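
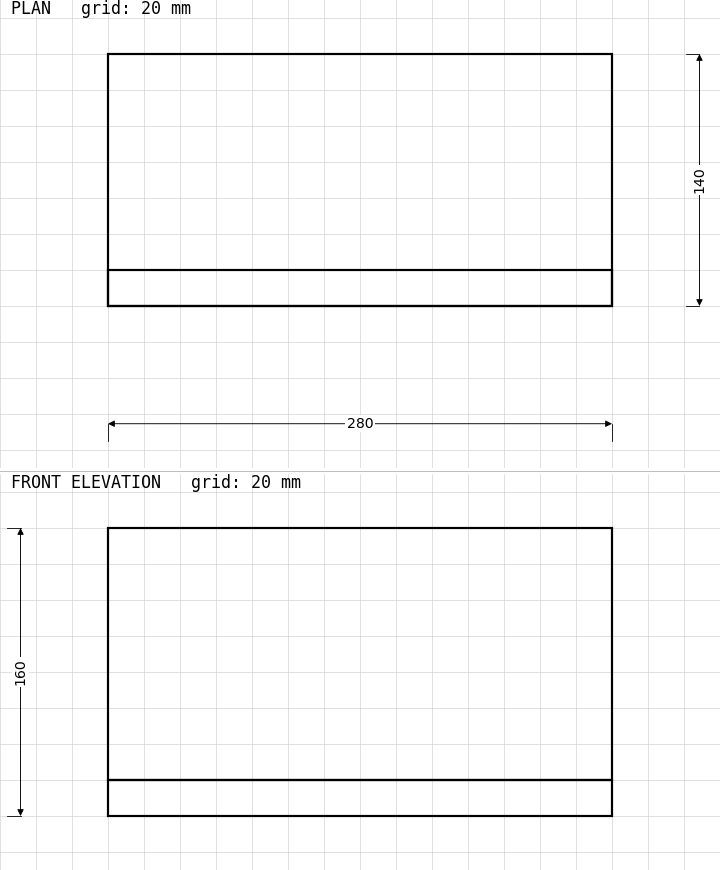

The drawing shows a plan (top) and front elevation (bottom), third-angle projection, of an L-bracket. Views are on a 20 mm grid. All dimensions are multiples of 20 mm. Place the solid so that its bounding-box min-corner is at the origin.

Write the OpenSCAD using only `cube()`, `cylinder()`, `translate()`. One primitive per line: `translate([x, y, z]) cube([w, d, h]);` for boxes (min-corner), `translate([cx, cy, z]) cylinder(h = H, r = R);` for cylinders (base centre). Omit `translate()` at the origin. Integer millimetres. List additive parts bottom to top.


cube([280, 140, 20]);
translate([0, 0, 20]) cube([280, 20, 140]);


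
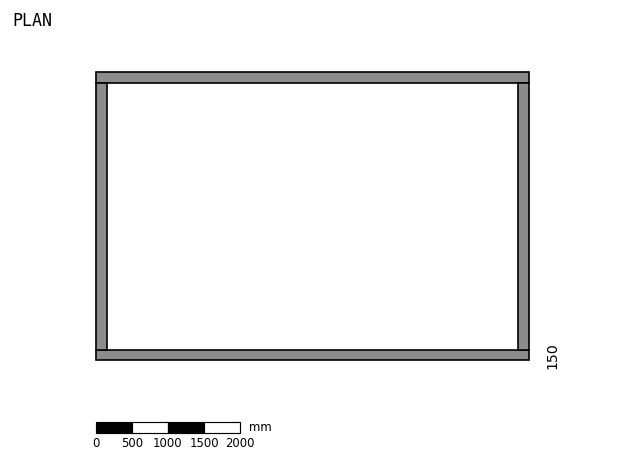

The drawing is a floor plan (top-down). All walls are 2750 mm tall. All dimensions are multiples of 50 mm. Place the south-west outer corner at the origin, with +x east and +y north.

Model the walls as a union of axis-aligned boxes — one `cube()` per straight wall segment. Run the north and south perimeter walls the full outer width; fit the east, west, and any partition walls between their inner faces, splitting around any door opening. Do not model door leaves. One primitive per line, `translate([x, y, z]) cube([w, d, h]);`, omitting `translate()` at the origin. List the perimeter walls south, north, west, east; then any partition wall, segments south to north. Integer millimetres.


cube([6000, 150, 2750]);
translate([0, 3850, 0]) cube([6000, 150, 2750]);
translate([0, 150, 0]) cube([150, 3700, 2750]);
translate([5850, 150, 0]) cube([150, 3700, 2750]);


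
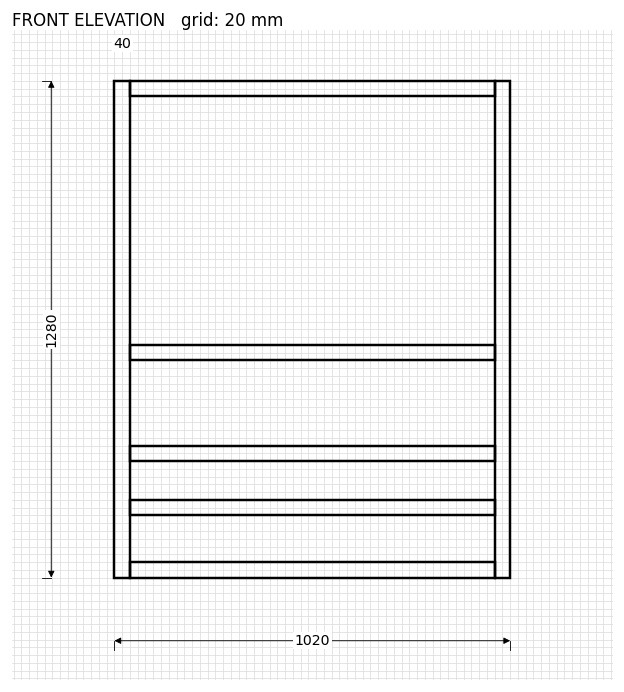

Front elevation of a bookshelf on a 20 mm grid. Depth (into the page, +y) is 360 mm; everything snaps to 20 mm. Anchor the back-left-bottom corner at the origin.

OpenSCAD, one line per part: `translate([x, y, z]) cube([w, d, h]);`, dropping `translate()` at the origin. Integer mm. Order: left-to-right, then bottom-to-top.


cube([40, 360, 1280]);
translate([40, 0, 0]) cube([940, 360, 40]);
translate([40, 0, 160]) cube([940, 360, 40]);
translate([40, 0, 300]) cube([940, 360, 40]);
translate([40, 0, 560]) cube([940, 360, 40]);
translate([40, 0, 1240]) cube([940, 360, 40]);
translate([980, 0, 0]) cube([40, 360, 1280]);


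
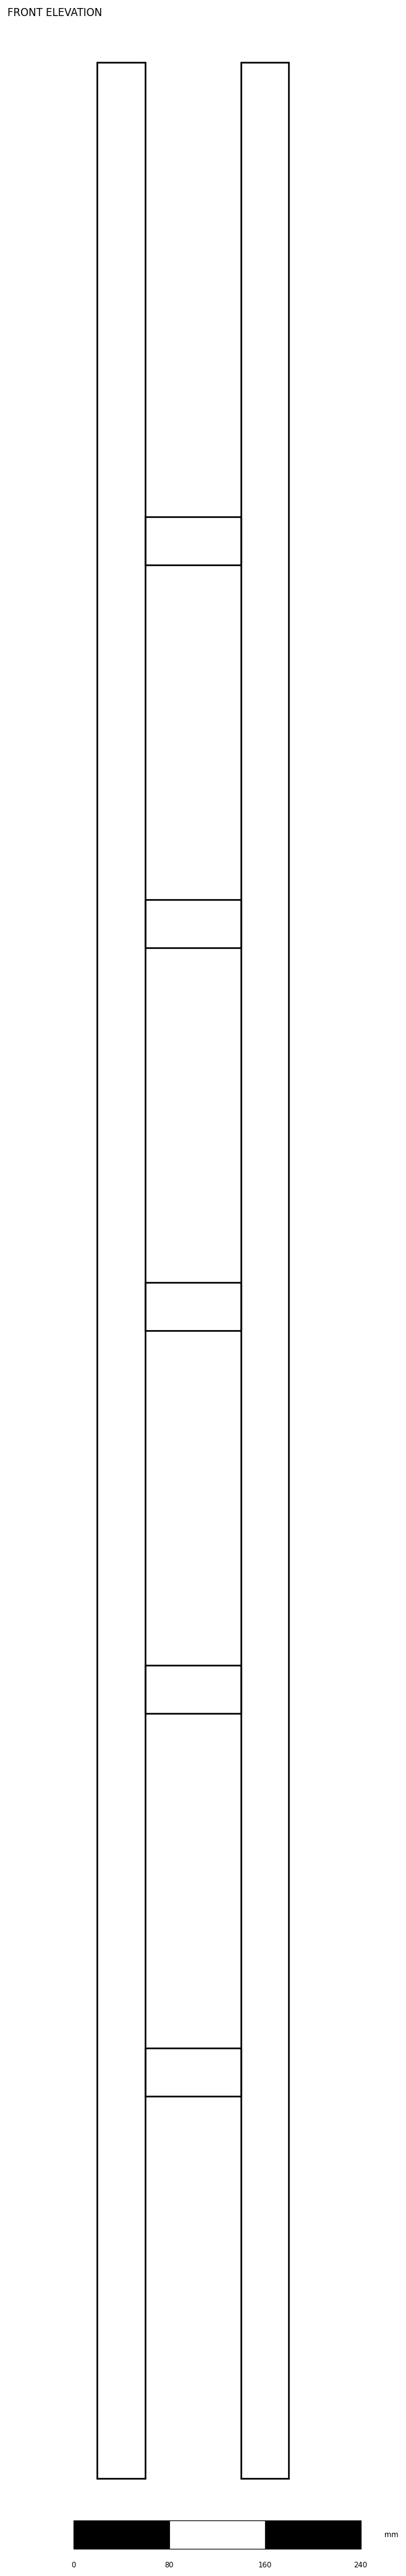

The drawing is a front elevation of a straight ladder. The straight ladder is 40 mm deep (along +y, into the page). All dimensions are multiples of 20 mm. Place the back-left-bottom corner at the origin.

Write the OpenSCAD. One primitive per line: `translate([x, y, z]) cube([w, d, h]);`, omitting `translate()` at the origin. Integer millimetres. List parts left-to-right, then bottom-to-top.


cube([40, 40, 2020]);
translate([40, 0, 320]) cube([80, 40, 40]);
translate([40, 0, 640]) cube([80, 40, 40]);
translate([40, 0, 960]) cube([80, 40, 40]);
translate([40, 0, 1280]) cube([80, 40, 40]);
translate([40, 0, 1600]) cube([80, 40, 40]);
translate([120, 0, 0]) cube([40, 40, 2020]);


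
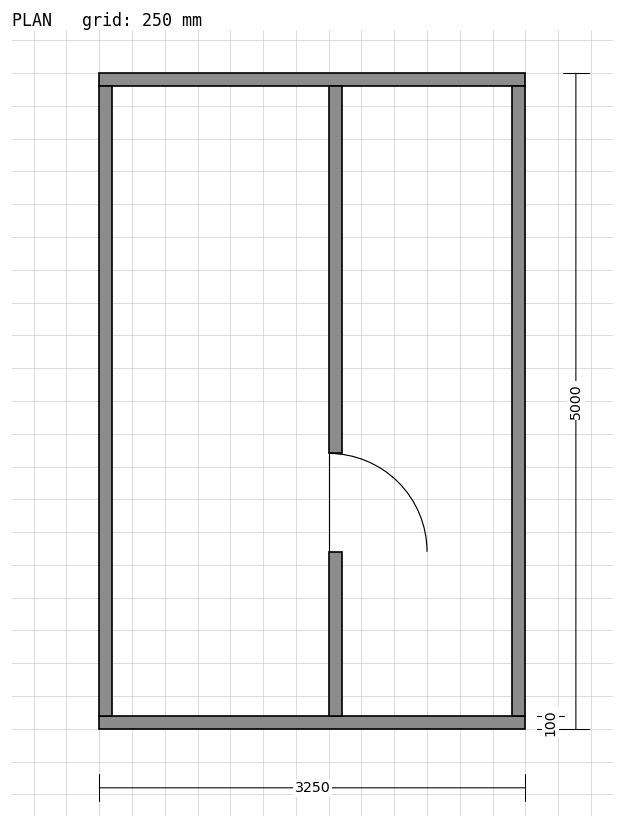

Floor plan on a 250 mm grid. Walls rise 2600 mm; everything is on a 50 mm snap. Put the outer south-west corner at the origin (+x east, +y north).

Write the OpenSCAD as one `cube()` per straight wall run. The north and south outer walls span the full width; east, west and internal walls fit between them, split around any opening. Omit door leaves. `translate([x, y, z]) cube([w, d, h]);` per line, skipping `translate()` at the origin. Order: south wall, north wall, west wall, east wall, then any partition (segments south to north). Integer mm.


cube([3250, 100, 2600]);
translate([0, 4900, 0]) cube([3250, 100, 2600]);
translate([0, 100, 0]) cube([100, 4800, 2600]);
translate([3150, 100, 0]) cube([100, 4800, 2600]);
translate([1750, 100, 0]) cube([100, 1250, 2600]);
translate([1750, 2100, 0]) cube([100, 2800, 2600]);


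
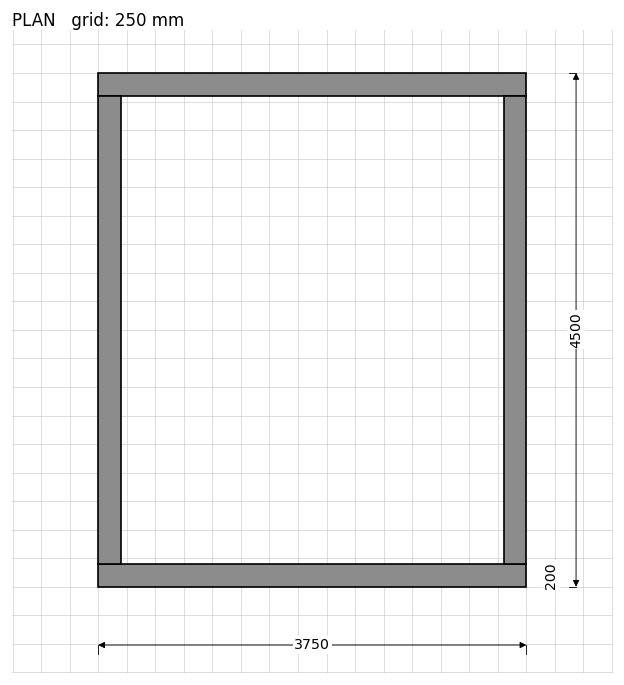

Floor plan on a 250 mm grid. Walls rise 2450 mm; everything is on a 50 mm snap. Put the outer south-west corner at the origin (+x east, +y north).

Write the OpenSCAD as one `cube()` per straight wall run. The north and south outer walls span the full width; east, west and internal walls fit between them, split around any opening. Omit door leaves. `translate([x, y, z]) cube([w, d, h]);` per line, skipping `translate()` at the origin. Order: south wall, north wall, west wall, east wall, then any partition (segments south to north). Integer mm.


cube([3750, 200, 2450]);
translate([0, 4300, 0]) cube([3750, 200, 2450]);
translate([0, 200, 0]) cube([200, 4100, 2450]);
translate([3550, 200, 0]) cube([200, 4100, 2450]);


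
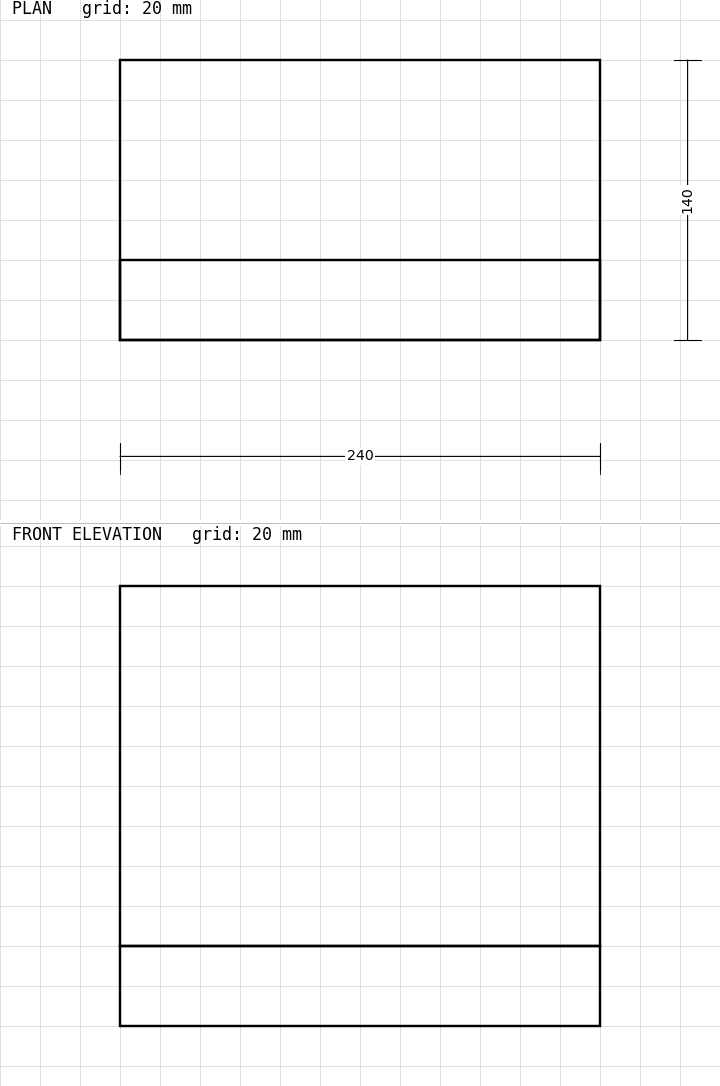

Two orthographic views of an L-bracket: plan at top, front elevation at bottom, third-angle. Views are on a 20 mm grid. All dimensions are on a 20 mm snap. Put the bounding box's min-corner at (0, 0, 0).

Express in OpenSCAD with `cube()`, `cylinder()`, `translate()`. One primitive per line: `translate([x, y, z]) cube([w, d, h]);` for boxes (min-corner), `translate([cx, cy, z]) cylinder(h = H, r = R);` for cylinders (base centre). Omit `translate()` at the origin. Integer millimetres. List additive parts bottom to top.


cube([240, 140, 40]);
translate([0, 0, 40]) cube([240, 40, 180]);


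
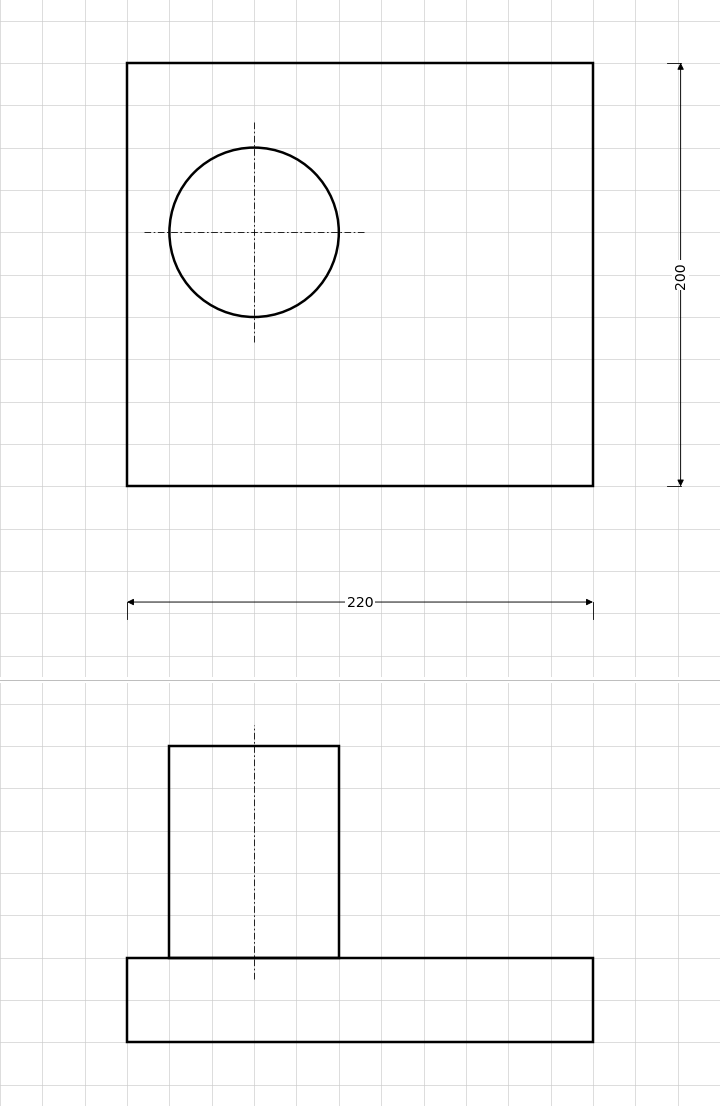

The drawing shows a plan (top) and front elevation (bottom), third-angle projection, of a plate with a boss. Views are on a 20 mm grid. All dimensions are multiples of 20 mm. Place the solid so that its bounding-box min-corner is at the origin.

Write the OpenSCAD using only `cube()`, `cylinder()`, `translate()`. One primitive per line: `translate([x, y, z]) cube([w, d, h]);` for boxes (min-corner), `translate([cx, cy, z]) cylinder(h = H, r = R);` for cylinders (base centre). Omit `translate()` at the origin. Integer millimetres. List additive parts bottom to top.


cube([220, 200, 40]);
translate([60, 120, 40]) cylinder(h = 100, r = 40);


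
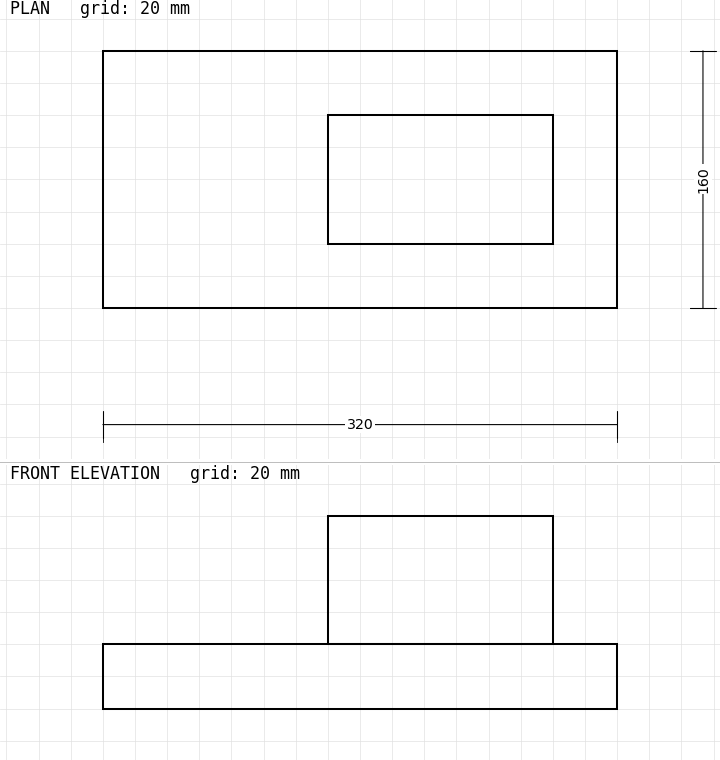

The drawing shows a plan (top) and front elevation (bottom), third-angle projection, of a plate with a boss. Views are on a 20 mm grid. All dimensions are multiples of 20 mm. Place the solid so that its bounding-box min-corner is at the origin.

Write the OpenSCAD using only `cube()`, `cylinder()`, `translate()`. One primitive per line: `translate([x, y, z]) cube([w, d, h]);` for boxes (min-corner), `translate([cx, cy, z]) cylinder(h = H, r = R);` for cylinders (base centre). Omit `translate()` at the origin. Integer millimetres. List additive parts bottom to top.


cube([320, 160, 40]);
translate([140, 40, 40]) cube([140, 80, 80]);


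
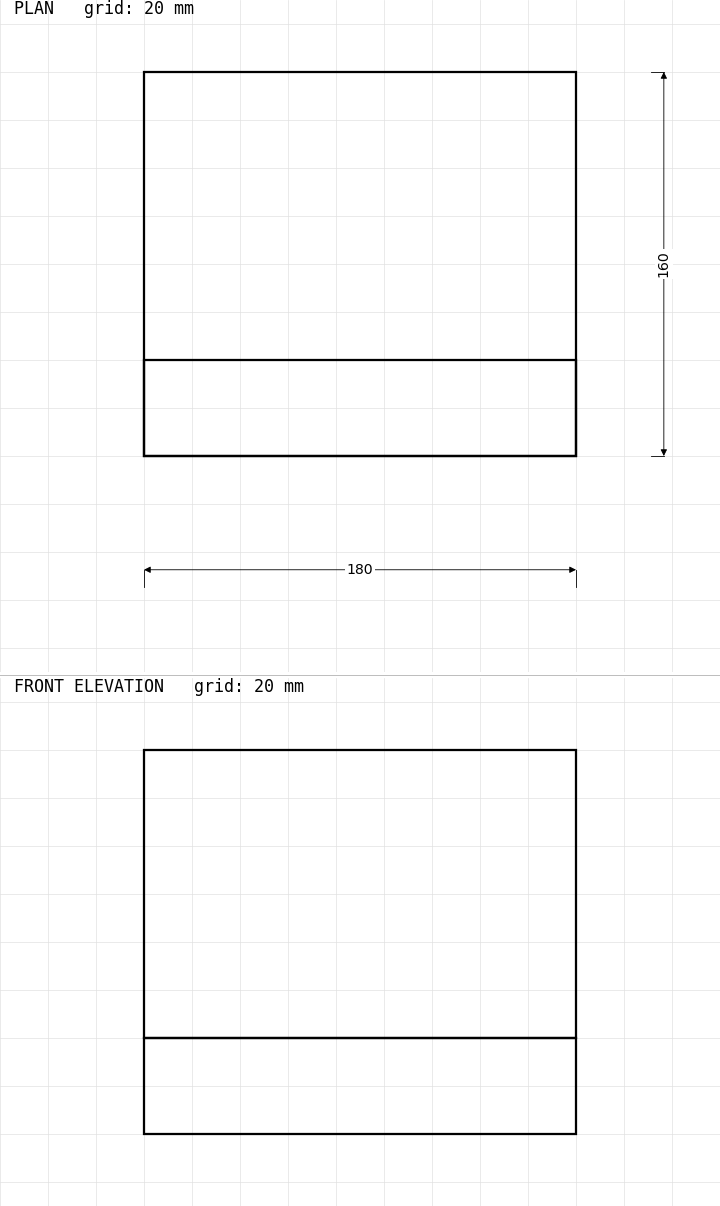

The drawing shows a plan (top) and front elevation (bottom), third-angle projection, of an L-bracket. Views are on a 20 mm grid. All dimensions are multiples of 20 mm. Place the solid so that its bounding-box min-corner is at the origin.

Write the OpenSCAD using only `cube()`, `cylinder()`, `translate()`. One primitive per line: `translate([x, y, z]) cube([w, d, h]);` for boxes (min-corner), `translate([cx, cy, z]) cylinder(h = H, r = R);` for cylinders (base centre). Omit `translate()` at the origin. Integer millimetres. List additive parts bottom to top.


cube([180, 160, 40]);
translate([0, 0, 40]) cube([180, 40, 120]);


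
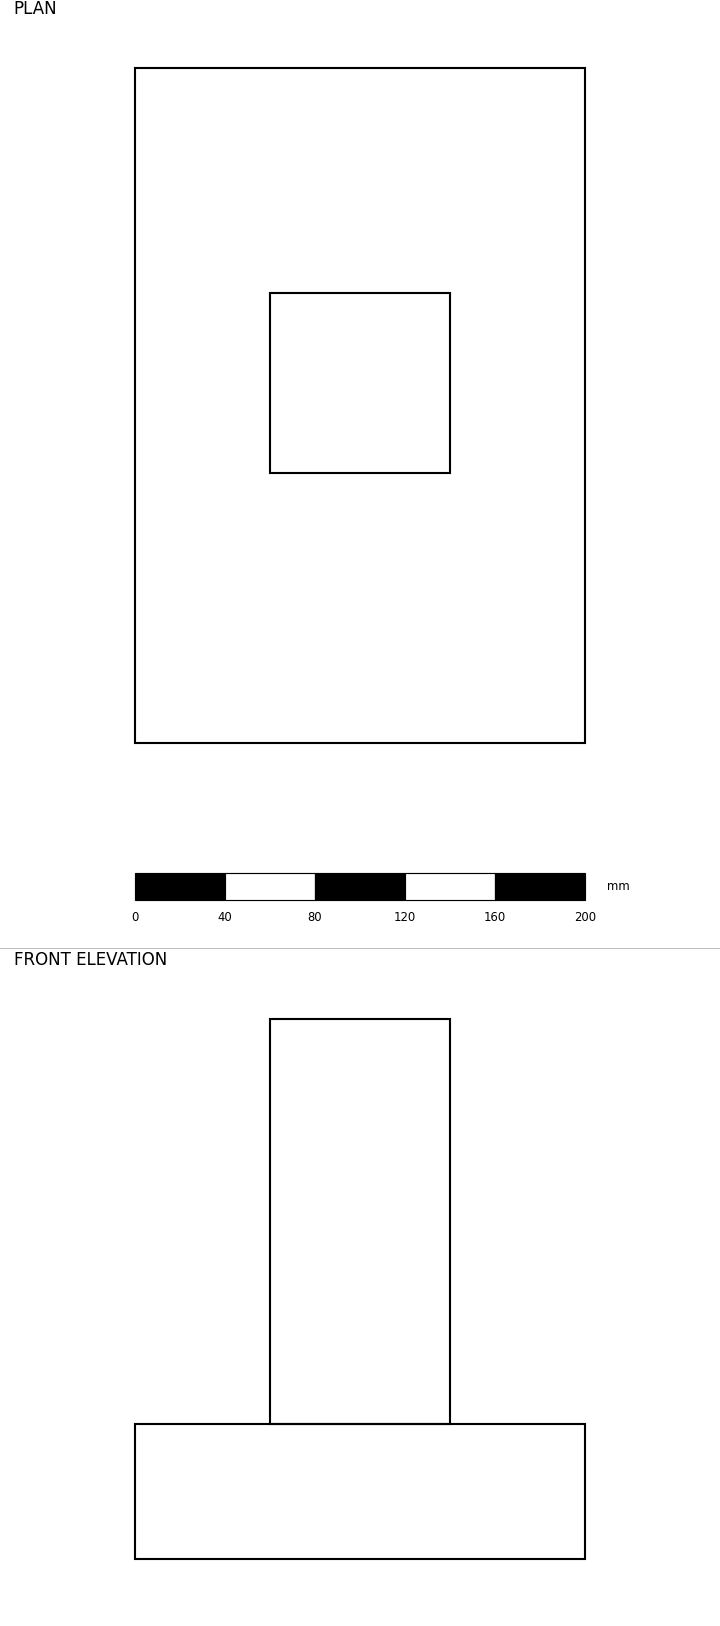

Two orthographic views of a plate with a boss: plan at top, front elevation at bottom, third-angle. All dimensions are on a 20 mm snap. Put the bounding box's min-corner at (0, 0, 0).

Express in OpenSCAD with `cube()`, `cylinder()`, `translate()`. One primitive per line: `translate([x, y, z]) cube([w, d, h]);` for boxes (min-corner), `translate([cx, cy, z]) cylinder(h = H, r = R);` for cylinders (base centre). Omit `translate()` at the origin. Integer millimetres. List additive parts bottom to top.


cube([200, 300, 60]);
translate([60, 120, 60]) cube([80, 80, 180]);


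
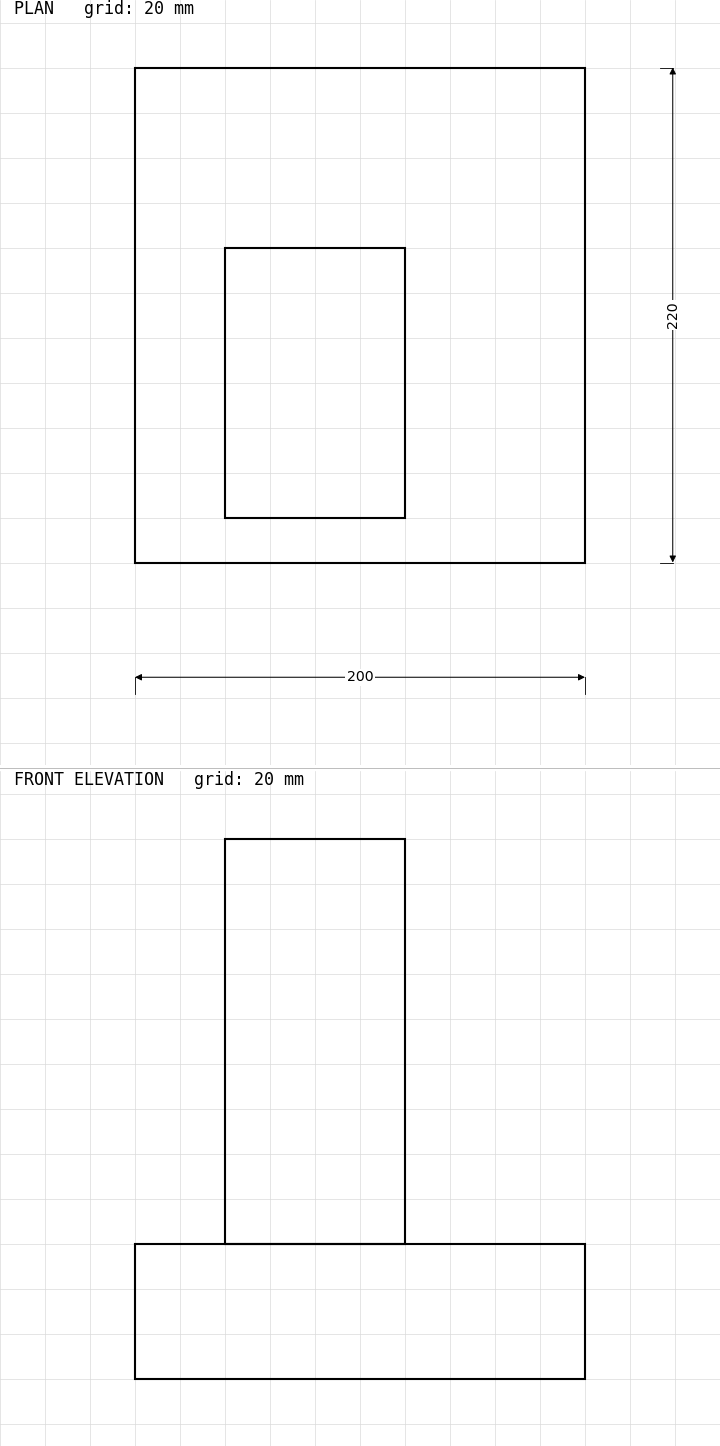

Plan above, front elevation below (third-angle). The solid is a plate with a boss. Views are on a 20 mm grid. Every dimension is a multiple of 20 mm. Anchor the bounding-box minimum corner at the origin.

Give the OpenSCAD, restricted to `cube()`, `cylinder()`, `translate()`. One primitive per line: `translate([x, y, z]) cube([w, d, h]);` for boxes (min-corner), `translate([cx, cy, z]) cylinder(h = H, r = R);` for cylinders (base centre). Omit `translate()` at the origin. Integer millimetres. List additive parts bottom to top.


cube([200, 220, 60]);
translate([40, 20, 60]) cube([80, 120, 180]);


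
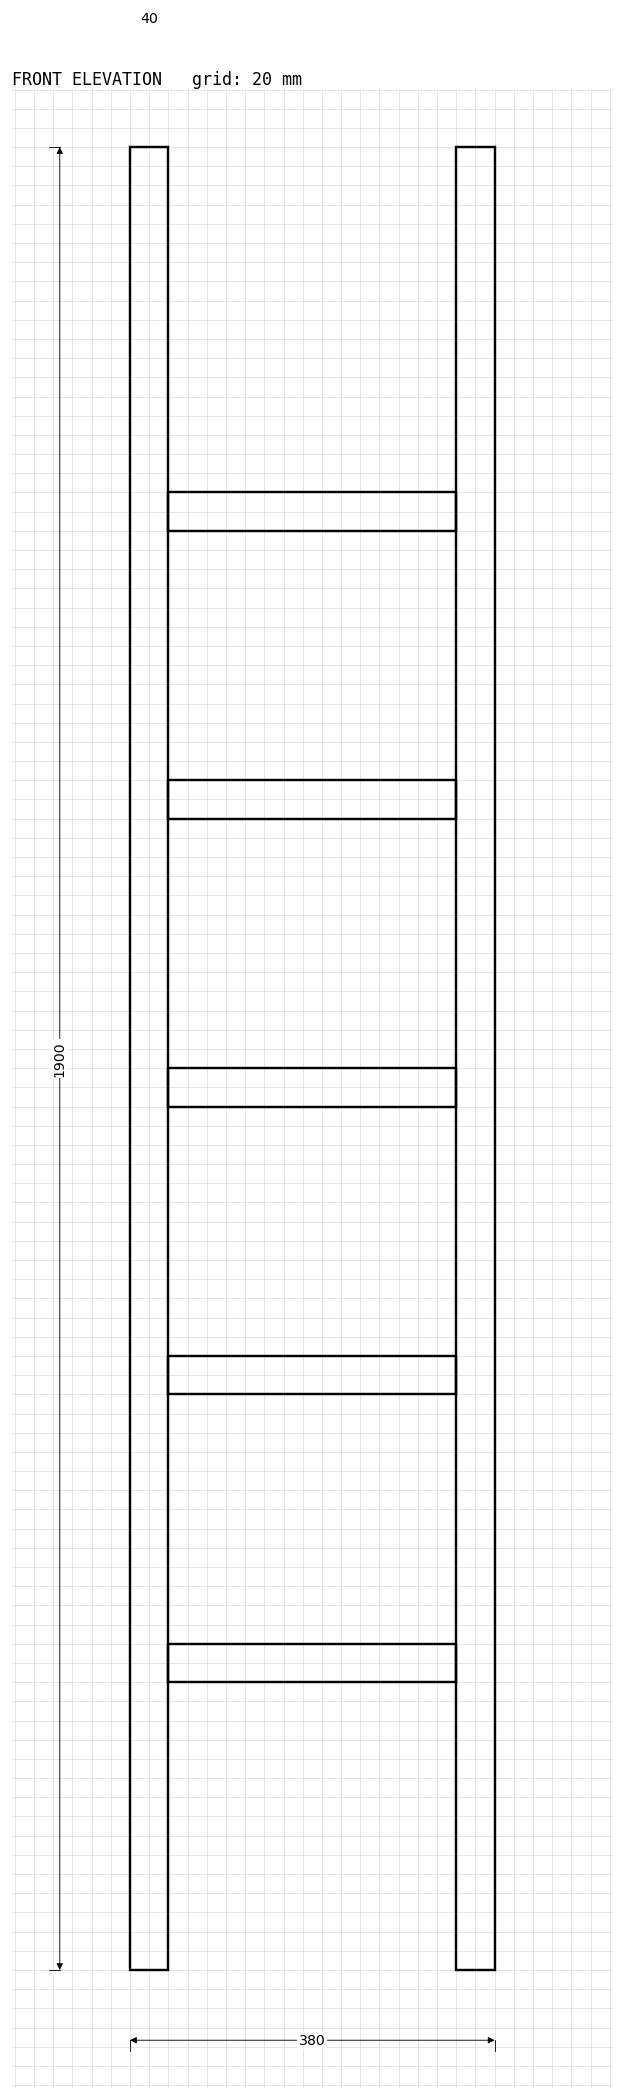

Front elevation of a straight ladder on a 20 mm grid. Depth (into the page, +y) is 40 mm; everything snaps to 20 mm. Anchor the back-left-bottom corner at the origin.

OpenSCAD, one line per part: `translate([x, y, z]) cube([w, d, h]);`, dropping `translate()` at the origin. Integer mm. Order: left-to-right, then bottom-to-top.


cube([40, 40, 1900]);
translate([40, 0, 300]) cube([300, 40, 40]);
translate([40, 0, 600]) cube([300, 40, 40]);
translate([40, 0, 900]) cube([300, 40, 40]);
translate([40, 0, 1200]) cube([300, 40, 40]);
translate([40, 0, 1500]) cube([300, 40, 40]);
translate([340, 0, 0]) cube([40, 40, 1900]);


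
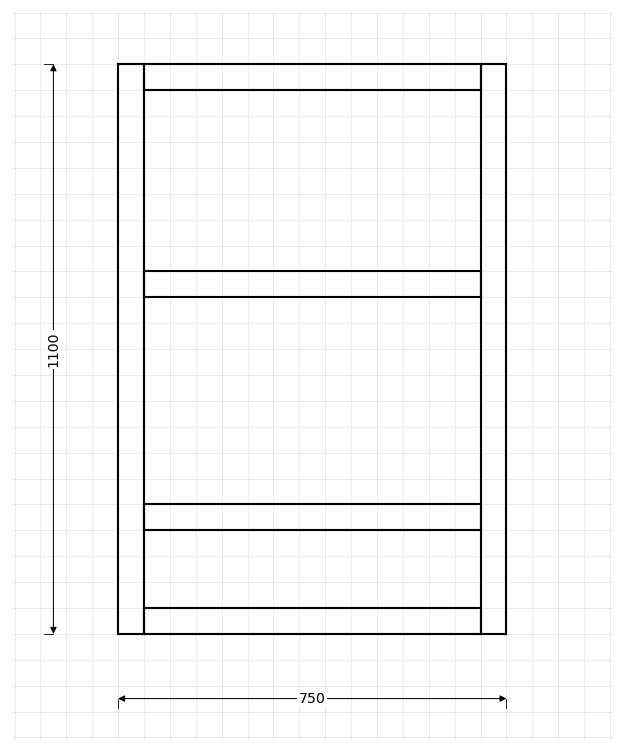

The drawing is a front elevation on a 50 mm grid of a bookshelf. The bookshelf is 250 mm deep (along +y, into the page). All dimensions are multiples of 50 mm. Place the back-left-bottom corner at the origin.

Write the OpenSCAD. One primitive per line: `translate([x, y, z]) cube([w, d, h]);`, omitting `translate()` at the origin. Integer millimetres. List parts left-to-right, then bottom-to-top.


cube([50, 250, 1100]);
translate([50, 0, 0]) cube([650, 250, 50]);
translate([50, 0, 200]) cube([650, 250, 50]);
translate([50, 0, 650]) cube([650, 250, 50]);
translate([50, 0, 1050]) cube([650, 250, 50]);
translate([700, 0, 0]) cube([50, 250, 1100]);


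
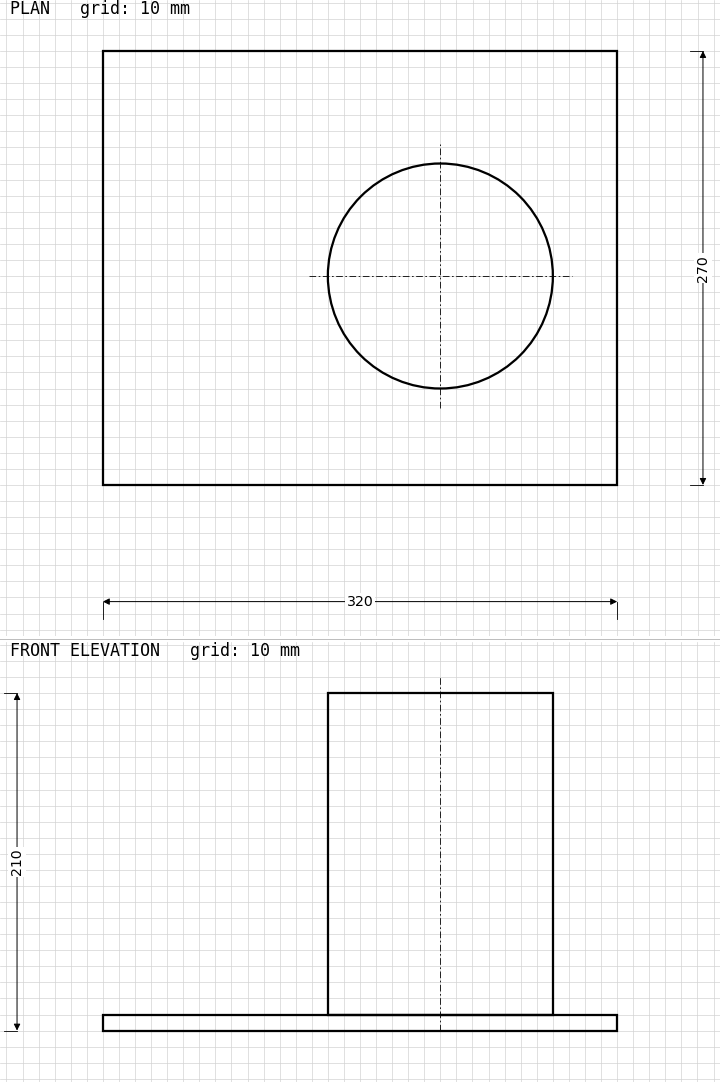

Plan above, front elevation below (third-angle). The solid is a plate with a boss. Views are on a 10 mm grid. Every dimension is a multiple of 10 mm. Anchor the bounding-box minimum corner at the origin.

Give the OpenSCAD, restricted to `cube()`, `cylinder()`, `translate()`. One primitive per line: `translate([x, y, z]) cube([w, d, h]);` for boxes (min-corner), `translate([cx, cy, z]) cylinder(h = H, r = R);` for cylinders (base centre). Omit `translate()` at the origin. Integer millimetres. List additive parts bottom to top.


cube([320, 270, 10]);
translate([210, 130, 10]) cylinder(h = 200, r = 70);


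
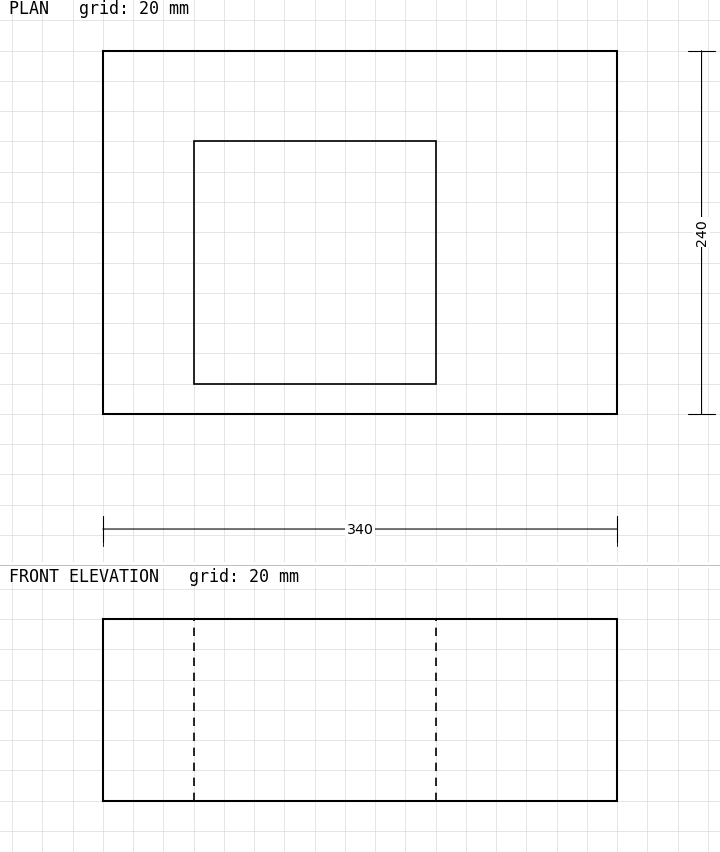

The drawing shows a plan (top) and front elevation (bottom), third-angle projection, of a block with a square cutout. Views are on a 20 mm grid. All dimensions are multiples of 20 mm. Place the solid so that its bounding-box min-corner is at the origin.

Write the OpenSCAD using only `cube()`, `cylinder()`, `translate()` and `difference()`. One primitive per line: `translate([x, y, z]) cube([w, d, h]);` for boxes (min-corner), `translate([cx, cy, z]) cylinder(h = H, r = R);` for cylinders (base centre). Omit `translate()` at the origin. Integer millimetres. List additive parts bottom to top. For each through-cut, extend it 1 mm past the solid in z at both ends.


difference() {
  cube([340, 240, 120]);
  translate([60, 20, -1]) cube([160, 160, 122]);
}


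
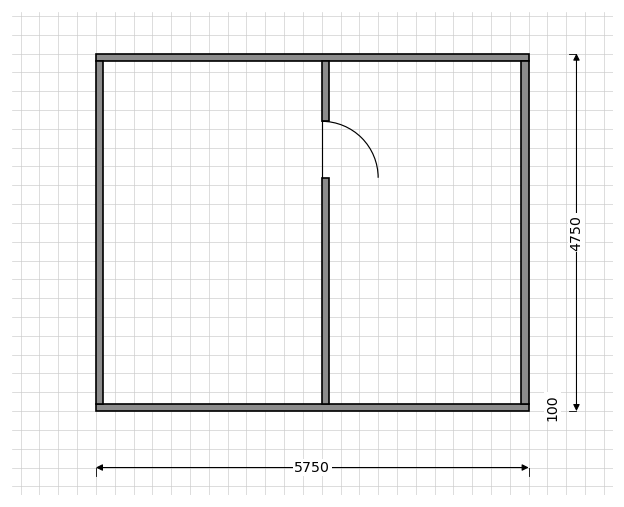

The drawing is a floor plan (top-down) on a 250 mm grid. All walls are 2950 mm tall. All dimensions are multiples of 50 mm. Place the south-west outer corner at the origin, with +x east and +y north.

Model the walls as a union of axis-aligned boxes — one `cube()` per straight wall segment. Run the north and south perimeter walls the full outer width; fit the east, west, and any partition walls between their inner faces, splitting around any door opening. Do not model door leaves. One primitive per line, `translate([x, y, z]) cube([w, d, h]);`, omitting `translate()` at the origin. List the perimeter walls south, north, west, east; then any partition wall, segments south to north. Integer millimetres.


cube([5750, 100, 2950]);
translate([0, 4650, 0]) cube([5750, 100, 2950]);
translate([0, 100, 0]) cube([100, 4550, 2950]);
translate([5650, 100, 0]) cube([100, 4550, 2950]);
translate([3000, 100, 0]) cube([100, 3000, 2950]);
translate([3000, 3850, 0]) cube([100, 800, 2950]);


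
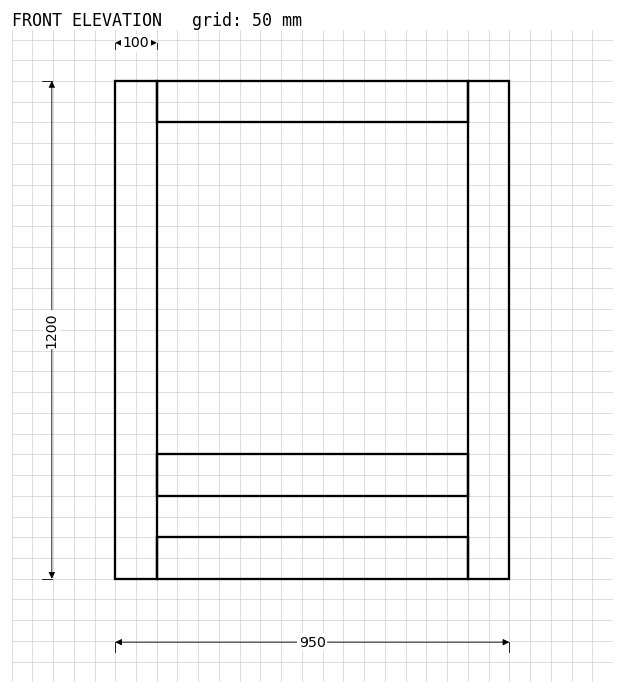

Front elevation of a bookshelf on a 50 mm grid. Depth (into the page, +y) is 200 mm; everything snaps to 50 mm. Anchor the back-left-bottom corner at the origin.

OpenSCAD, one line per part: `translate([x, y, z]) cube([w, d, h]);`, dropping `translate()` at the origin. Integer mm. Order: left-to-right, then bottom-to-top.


cube([100, 200, 1200]);
translate([100, 0, 0]) cube([750, 200, 100]);
translate([100, 0, 200]) cube([750, 200, 100]);
translate([100, 0, 1100]) cube([750, 200, 100]);
translate([850, 0, 0]) cube([100, 200, 1200]);


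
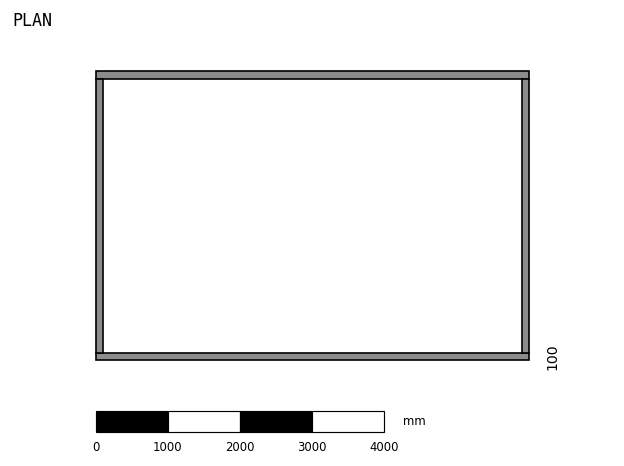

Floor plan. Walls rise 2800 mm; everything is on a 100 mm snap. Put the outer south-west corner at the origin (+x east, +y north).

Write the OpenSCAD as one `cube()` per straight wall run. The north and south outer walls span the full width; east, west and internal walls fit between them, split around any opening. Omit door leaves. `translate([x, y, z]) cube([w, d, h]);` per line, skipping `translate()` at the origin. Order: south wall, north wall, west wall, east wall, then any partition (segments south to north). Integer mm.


cube([6000, 100, 2800]);
translate([0, 3900, 0]) cube([6000, 100, 2800]);
translate([0, 100, 0]) cube([100, 3800, 2800]);
translate([5900, 100, 0]) cube([100, 3800, 2800]);


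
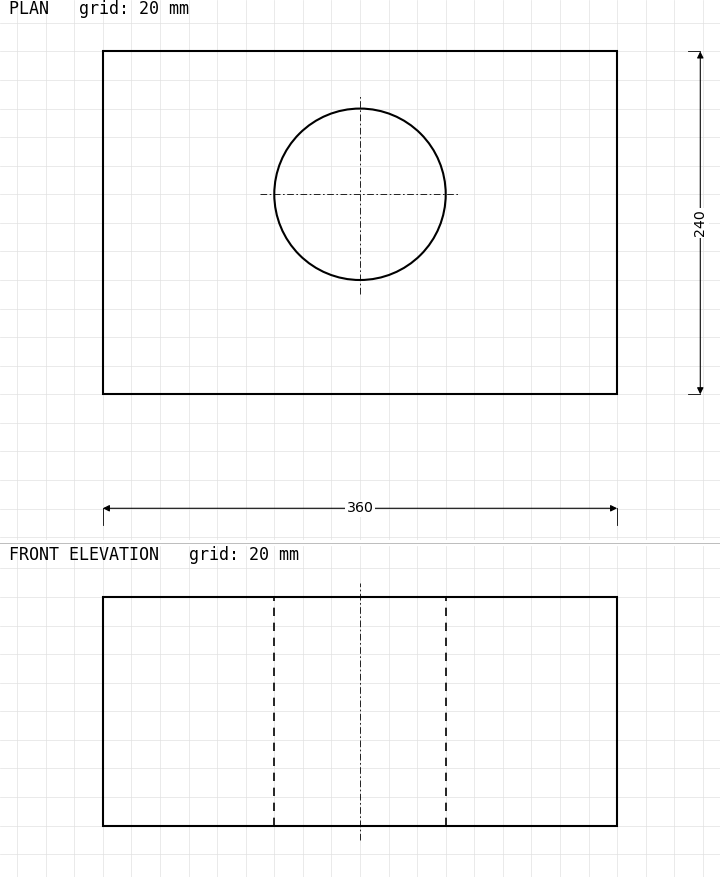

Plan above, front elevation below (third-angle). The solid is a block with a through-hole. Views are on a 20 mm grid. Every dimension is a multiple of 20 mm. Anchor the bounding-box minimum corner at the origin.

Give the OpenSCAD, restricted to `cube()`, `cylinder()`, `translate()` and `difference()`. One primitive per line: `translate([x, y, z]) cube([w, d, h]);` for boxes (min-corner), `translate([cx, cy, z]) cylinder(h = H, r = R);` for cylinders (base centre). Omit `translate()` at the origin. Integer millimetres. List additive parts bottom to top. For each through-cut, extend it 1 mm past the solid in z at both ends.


difference() {
  cube([360, 240, 160]);
  translate([180, 140, -1]) cylinder(h = 162, r = 60);
}


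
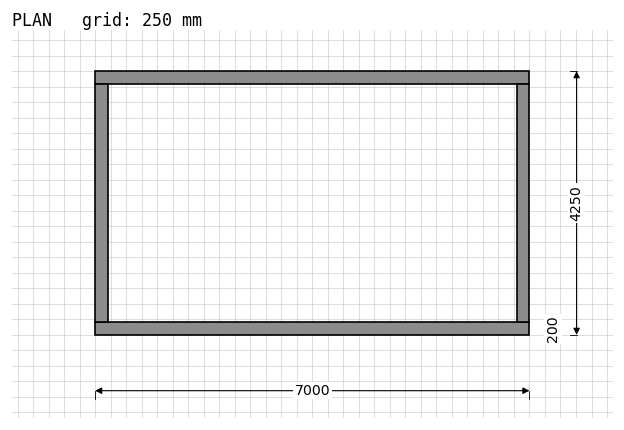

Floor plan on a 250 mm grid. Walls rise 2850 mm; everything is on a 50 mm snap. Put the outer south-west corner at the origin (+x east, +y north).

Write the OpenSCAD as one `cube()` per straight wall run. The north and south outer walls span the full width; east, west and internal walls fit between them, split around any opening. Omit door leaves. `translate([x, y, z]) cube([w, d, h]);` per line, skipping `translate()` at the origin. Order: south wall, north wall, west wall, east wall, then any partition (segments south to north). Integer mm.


cube([7000, 200, 2850]);
translate([0, 4050, 0]) cube([7000, 200, 2850]);
translate([0, 200, 0]) cube([200, 3850, 2850]);
translate([6800, 200, 0]) cube([200, 3850, 2850]);


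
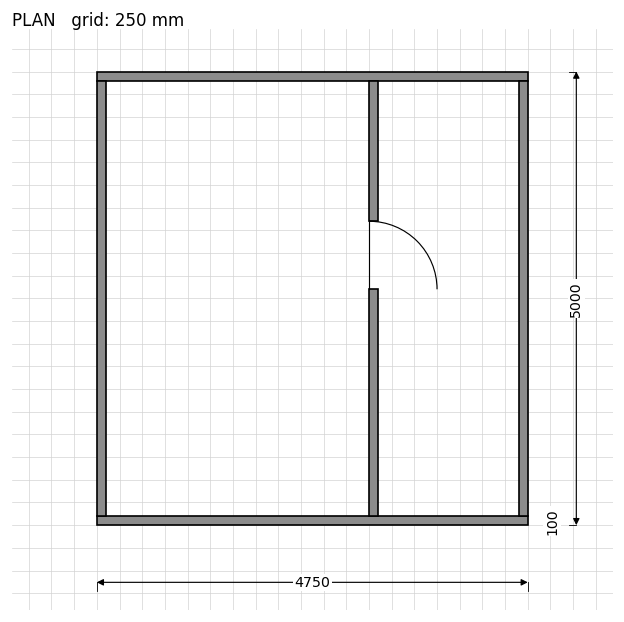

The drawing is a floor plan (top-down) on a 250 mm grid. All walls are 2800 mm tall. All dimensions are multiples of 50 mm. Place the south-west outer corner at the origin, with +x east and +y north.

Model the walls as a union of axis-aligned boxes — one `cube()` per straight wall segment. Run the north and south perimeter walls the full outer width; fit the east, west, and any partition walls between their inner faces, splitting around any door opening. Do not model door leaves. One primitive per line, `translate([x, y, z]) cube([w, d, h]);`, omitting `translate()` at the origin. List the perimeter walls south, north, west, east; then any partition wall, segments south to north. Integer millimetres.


cube([4750, 100, 2800]);
translate([0, 4900, 0]) cube([4750, 100, 2800]);
translate([0, 100, 0]) cube([100, 4800, 2800]);
translate([4650, 100, 0]) cube([100, 4800, 2800]);
translate([3000, 100, 0]) cube([100, 2500, 2800]);
translate([3000, 3350, 0]) cube([100, 1550, 2800]);


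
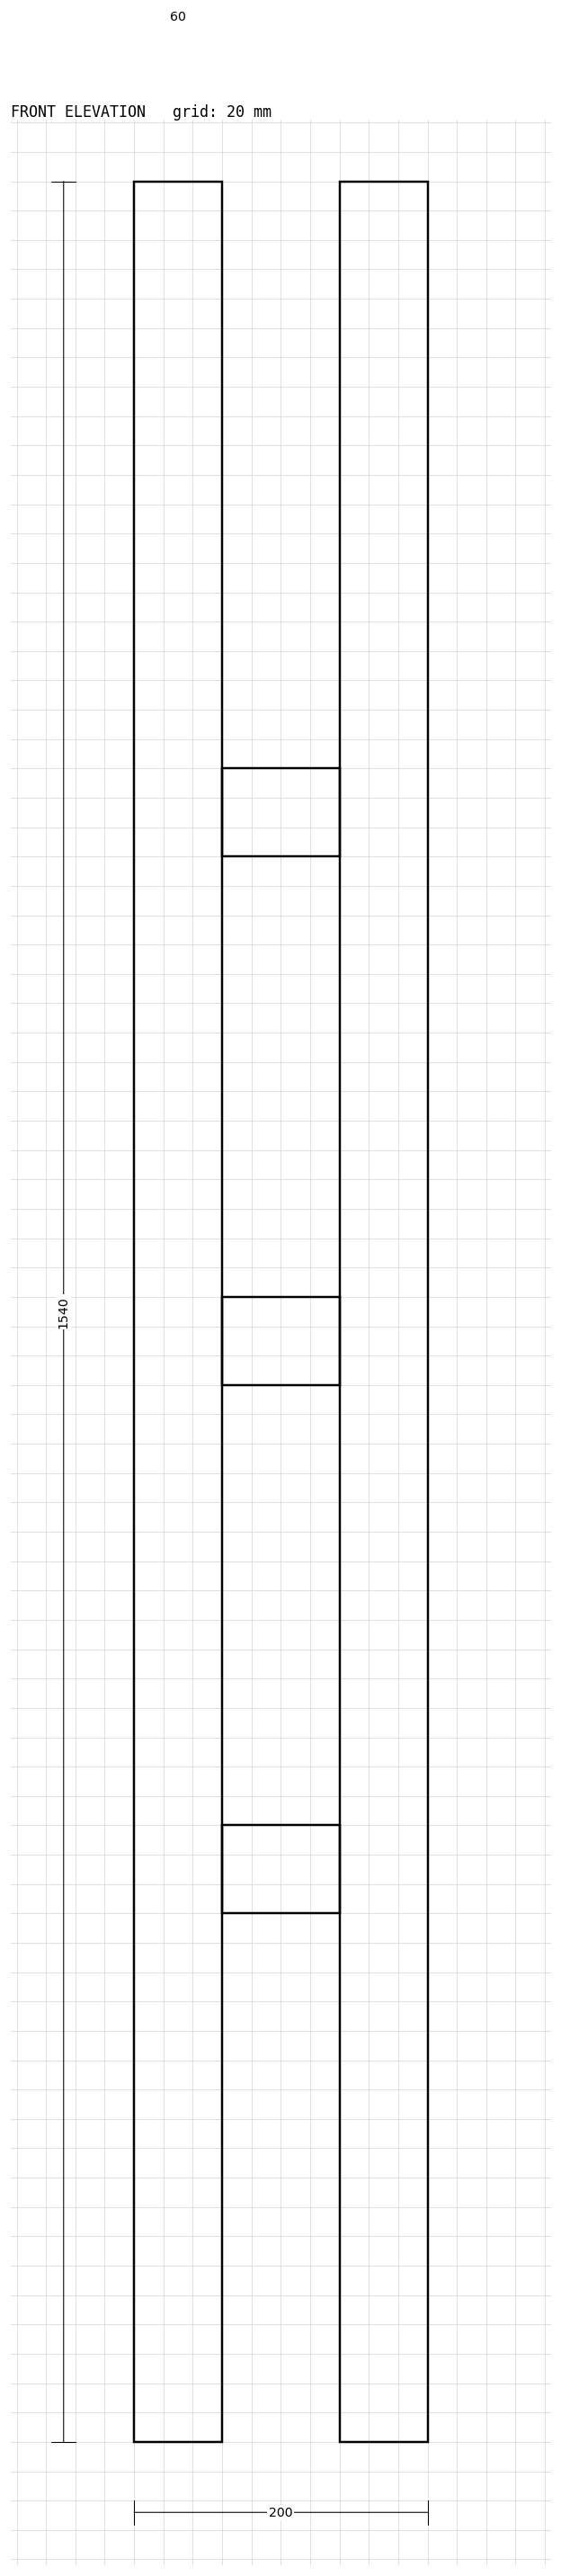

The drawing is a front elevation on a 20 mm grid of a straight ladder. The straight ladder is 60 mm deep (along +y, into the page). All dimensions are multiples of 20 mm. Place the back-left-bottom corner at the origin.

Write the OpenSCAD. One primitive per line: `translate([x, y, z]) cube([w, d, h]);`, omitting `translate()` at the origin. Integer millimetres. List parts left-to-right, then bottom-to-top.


cube([60, 60, 1540]);
translate([60, 0, 360]) cube([80, 60, 60]);
translate([60, 0, 720]) cube([80, 60, 60]);
translate([60, 0, 1080]) cube([80, 60, 60]);
translate([140, 0, 0]) cube([60, 60, 1540]);


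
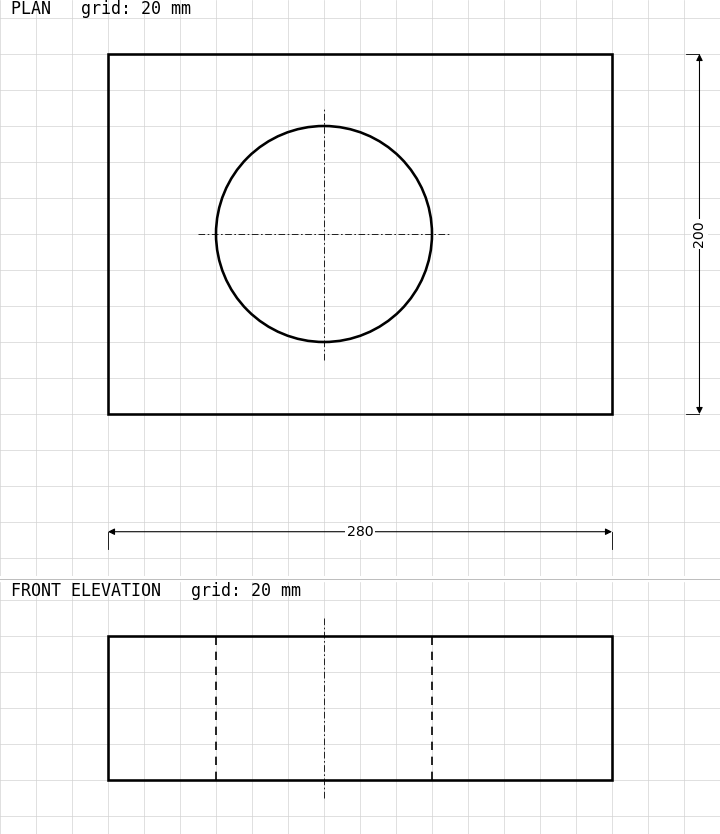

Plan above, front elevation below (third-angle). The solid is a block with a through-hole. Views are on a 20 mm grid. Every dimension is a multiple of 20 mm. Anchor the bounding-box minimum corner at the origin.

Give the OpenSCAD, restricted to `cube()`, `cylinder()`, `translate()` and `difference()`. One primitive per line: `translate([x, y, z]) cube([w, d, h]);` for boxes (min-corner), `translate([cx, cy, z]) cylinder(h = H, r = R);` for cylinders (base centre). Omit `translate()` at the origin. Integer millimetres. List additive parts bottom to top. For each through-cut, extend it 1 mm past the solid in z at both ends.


difference() {
  cube([280, 200, 80]);
  translate([120, 100, -1]) cylinder(h = 82, r = 60);
}


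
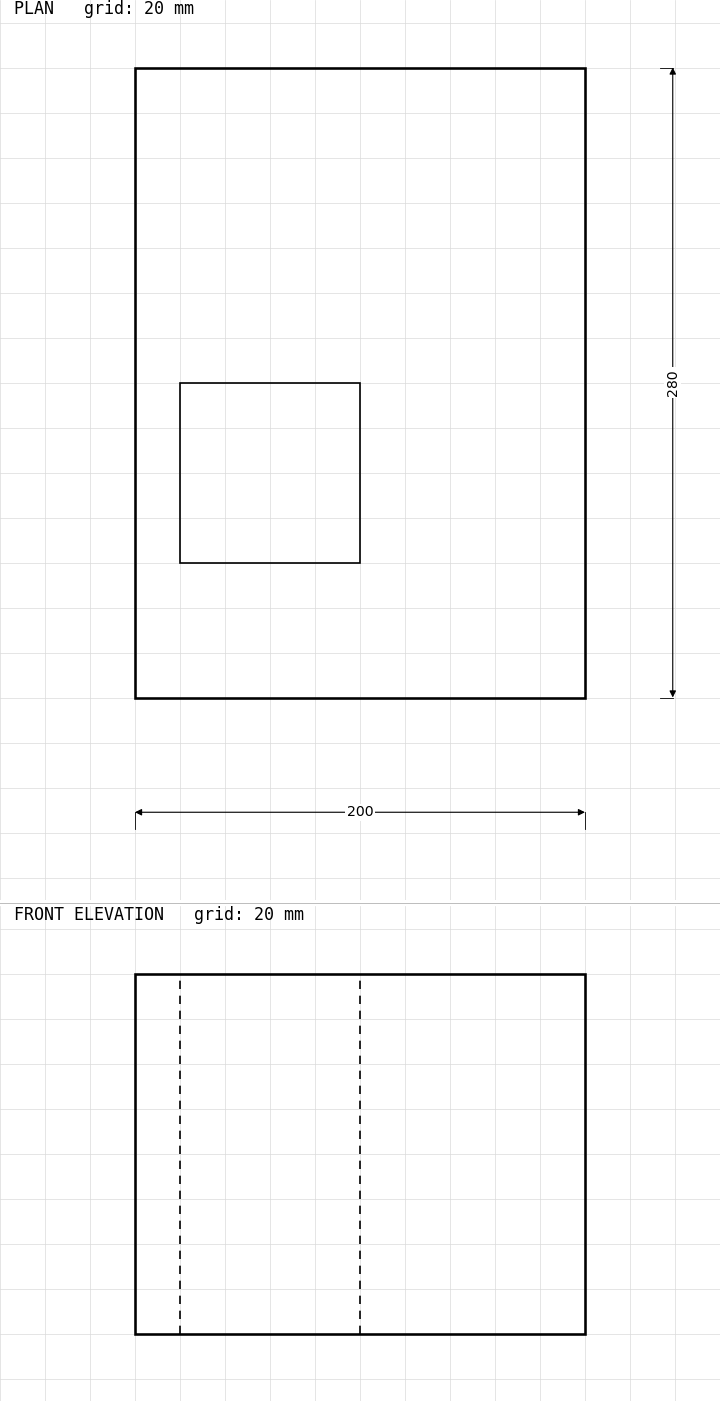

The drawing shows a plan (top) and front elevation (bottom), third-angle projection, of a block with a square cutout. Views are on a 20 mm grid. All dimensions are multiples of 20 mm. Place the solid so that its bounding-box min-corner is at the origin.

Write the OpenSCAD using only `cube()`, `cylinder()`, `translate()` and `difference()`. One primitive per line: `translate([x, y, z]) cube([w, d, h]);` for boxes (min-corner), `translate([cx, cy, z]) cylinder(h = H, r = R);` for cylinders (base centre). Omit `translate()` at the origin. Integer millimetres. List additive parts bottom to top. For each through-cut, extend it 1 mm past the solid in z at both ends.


difference() {
  cube([200, 280, 160]);
  translate([20, 60, -1]) cube([80, 80, 162]);
}


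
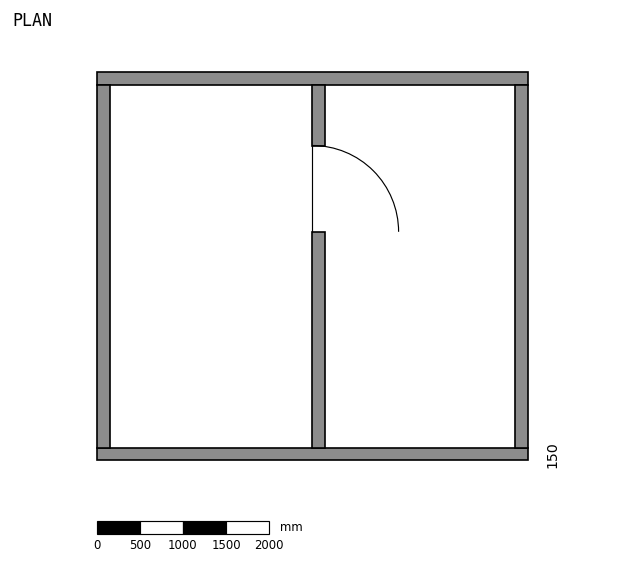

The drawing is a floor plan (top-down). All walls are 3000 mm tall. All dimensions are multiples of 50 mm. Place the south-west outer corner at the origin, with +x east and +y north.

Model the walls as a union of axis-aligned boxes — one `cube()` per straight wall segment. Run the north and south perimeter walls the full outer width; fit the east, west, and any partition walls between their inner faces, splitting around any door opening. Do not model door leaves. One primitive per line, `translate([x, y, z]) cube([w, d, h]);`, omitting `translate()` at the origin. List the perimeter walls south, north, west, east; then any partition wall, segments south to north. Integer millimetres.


cube([5000, 150, 3000]);
translate([0, 4350, 0]) cube([5000, 150, 3000]);
translate([0, 150, 0]) cube([150, 4200, 3000]);
translate([4850, 150, 0]) cube([150, 4200, 3000]);
translate([2500, 150, 0]) cube([150, 2500, 3000]);
translate([2500, 3650, 0]) cube([150, 700, 3000]);


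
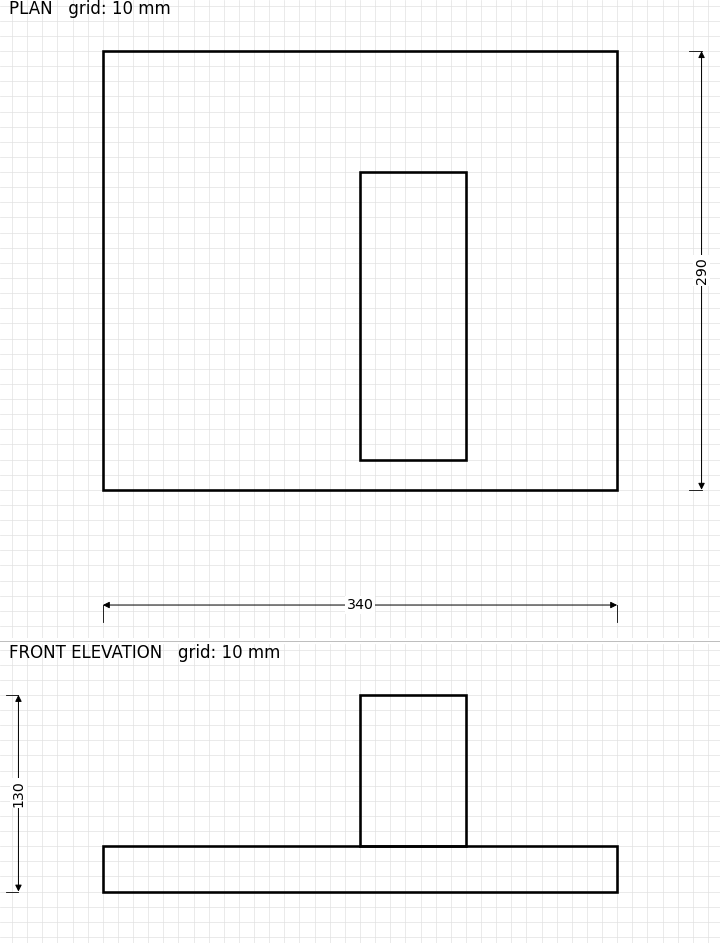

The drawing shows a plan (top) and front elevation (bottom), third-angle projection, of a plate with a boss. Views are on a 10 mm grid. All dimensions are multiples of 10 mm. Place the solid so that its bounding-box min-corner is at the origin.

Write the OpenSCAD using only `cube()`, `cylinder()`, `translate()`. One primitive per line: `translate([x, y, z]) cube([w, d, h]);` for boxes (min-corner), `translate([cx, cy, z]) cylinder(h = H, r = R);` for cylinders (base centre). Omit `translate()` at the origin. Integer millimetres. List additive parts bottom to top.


cube([340, 290, 30]);
translate([170, 20, 30]) cube([70, 190, 100]);


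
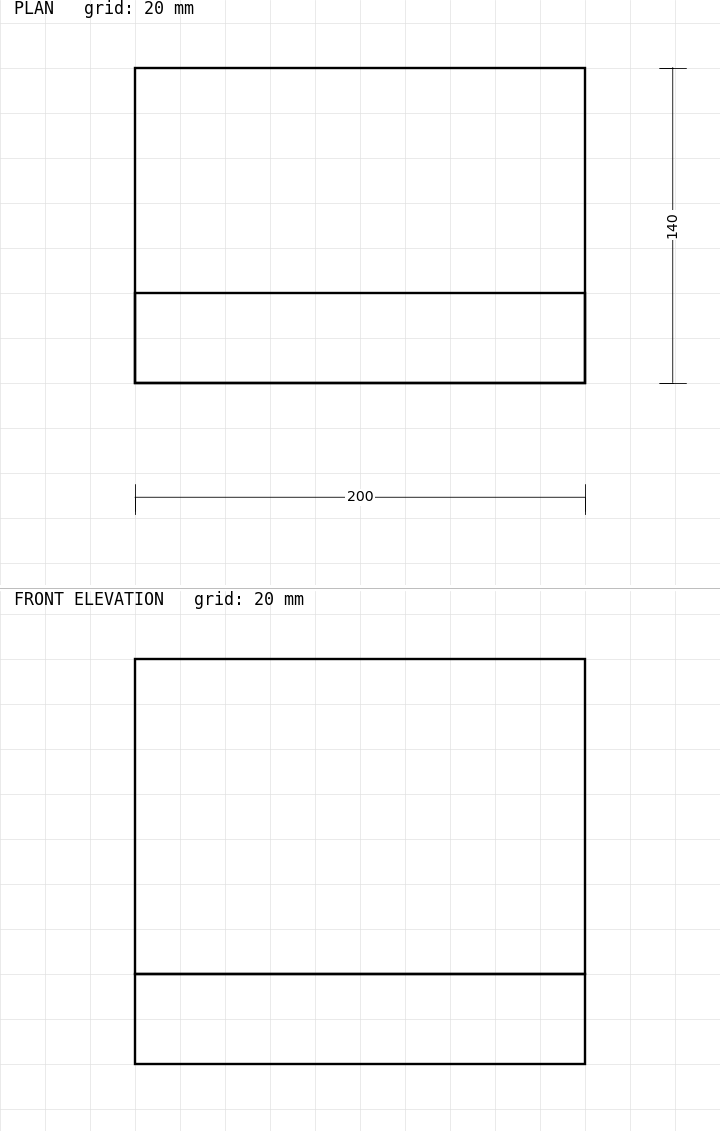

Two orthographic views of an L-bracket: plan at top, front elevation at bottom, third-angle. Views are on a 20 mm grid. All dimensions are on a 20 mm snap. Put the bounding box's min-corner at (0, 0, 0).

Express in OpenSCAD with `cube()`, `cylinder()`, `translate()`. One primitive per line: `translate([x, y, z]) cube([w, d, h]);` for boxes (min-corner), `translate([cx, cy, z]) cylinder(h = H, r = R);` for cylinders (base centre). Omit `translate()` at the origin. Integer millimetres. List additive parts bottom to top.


cube([200, 140, 40]);
translate([0, 0, 40]) cube([200, 40, 140]);


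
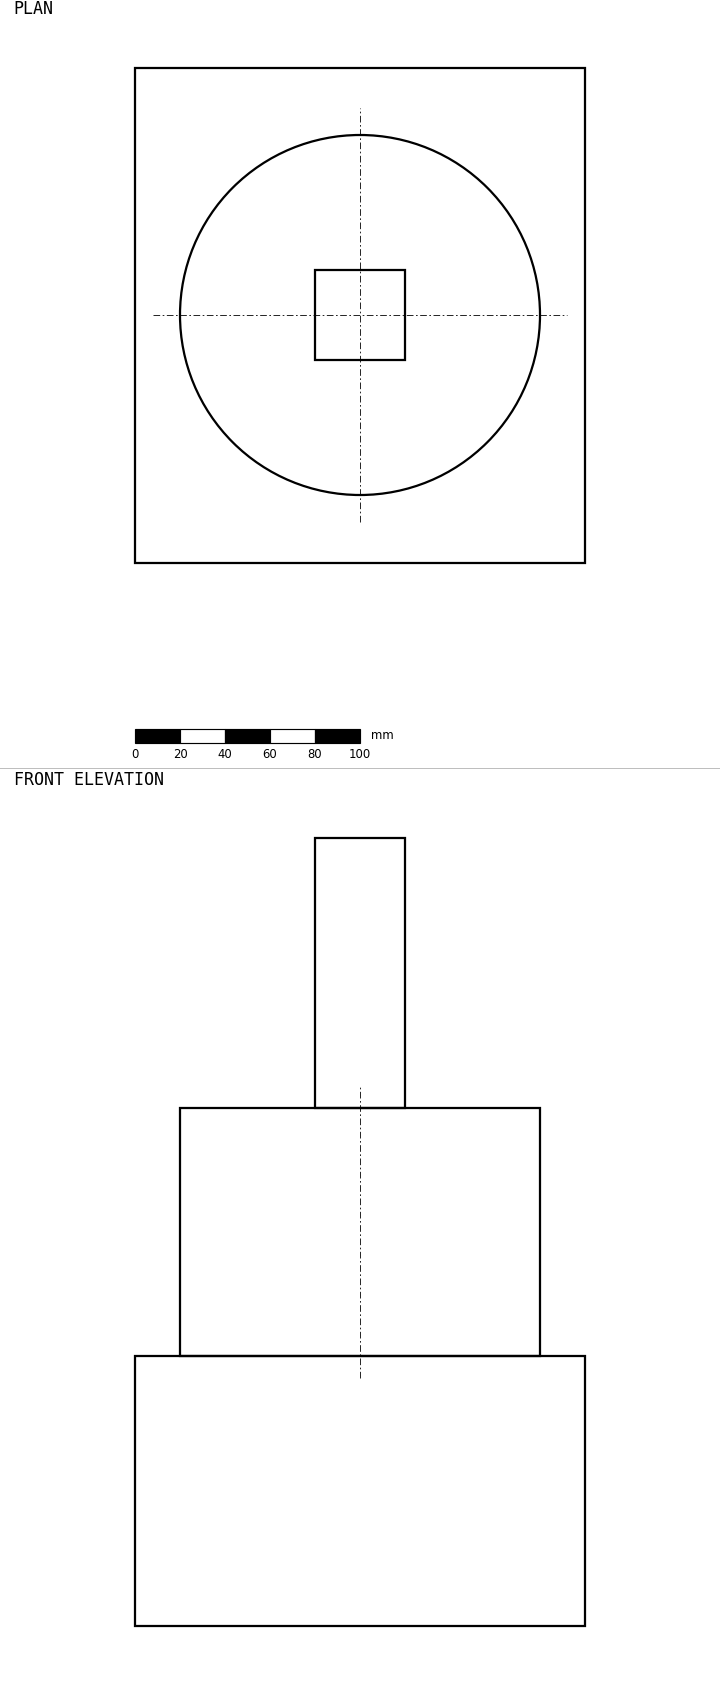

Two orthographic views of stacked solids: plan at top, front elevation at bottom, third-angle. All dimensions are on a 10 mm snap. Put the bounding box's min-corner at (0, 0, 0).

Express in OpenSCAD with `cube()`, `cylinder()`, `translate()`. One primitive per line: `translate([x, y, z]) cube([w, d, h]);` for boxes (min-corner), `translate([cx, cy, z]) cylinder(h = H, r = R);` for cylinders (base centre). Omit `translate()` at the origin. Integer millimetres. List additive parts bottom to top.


cube([200, 220, 120]);
translate([100, 110, 120]) cylinder(h = 110, r = 80);
translate([80, 90, 230]) cube([40, 40, 120]);


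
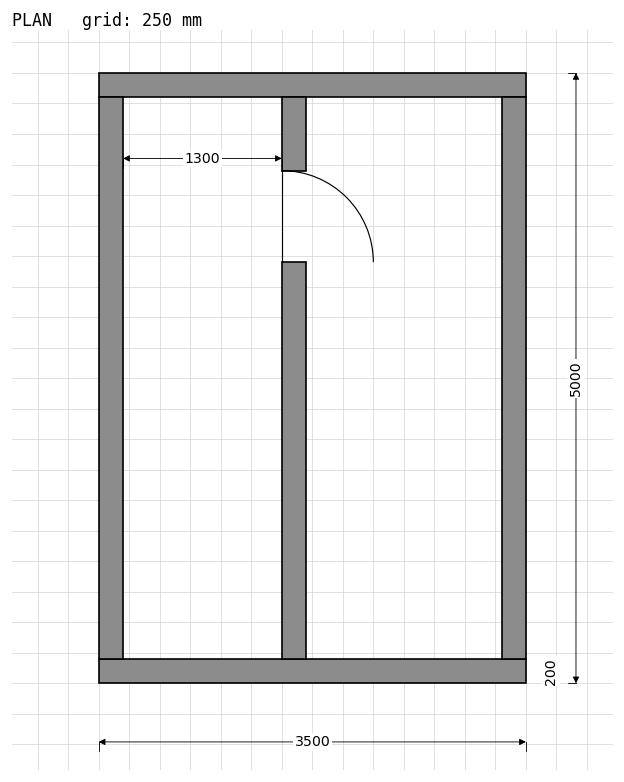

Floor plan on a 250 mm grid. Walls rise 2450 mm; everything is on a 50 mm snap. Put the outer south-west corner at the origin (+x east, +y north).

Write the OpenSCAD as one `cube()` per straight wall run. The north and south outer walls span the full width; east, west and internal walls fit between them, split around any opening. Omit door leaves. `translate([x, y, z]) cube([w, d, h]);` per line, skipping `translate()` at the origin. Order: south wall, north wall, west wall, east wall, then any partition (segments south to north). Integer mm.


cube([3500, 200, 2450]);
translate([0, 4800, 0]) cube([3500, 200, 2450]);
translate([0, 200, 0]) cube([200, 4600, 2450]);
translate([3300, 200, 0]) cube([200, 4600, 2450]);
translate([1500, 200, 0]) cube([200, 3250, 2450]);
translate([1500, 4200, 0]) cube([200, 600, 2450]);


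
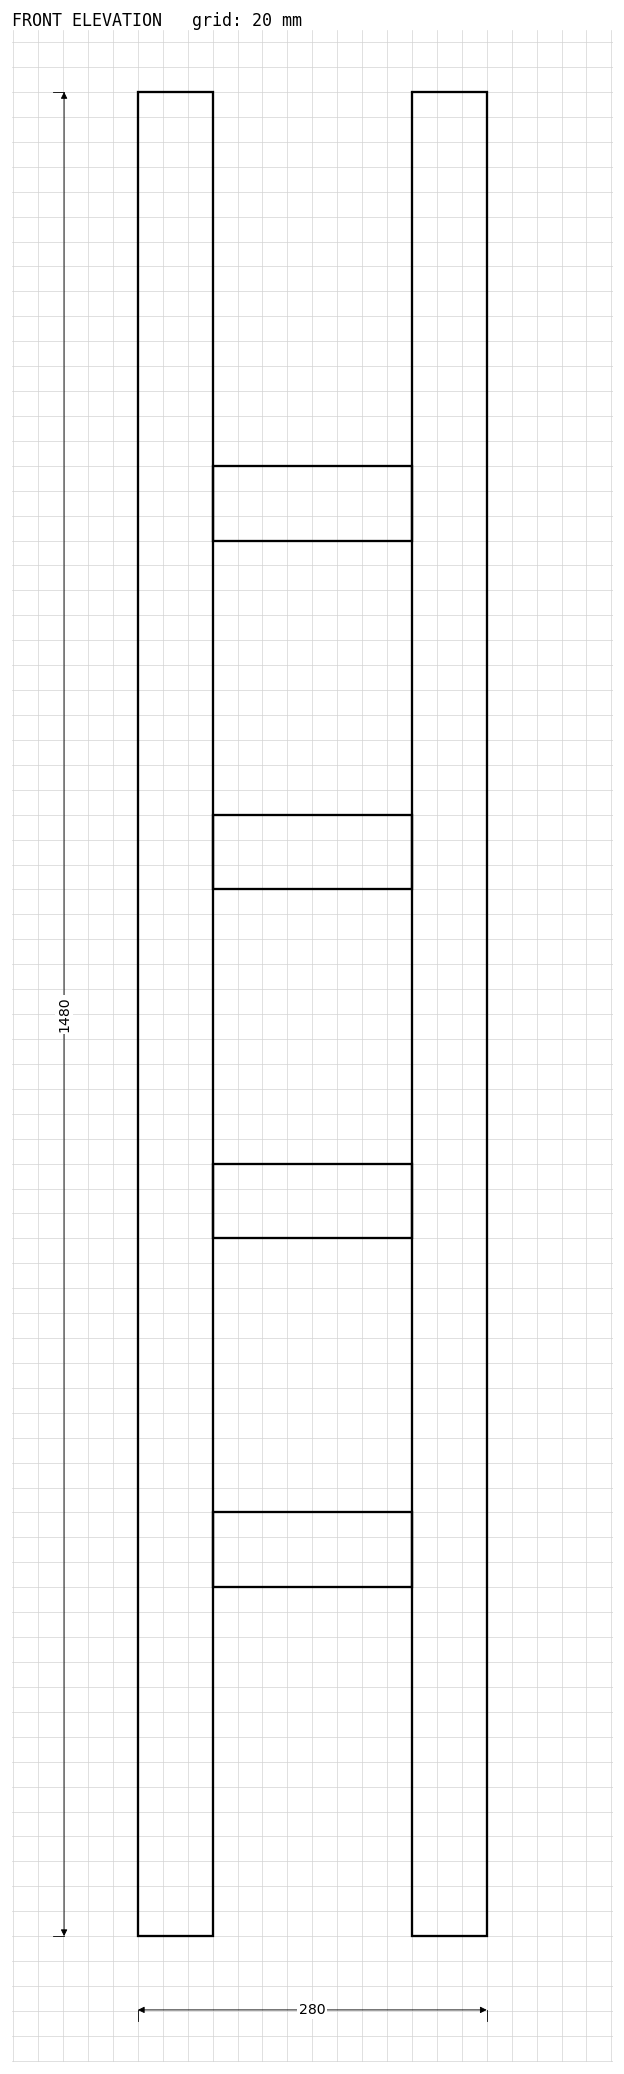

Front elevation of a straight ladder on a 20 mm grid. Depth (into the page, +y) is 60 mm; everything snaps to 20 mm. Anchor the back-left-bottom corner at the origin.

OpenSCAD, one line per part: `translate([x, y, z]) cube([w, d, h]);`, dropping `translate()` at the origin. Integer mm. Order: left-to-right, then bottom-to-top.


cube([60, 60, 1480]);
translate([60, 0, 280]) cube([160, 60, 60]);
translate([60, 0, 560]) cube([160, 60, 60]);
translate([60, 0, 840]) cube([160, 60, 60]);
translate([60, 0, 1120]) cube([160, 60, 60]);
translate([220, 0, 0]) cube([60, 60, 1480]);


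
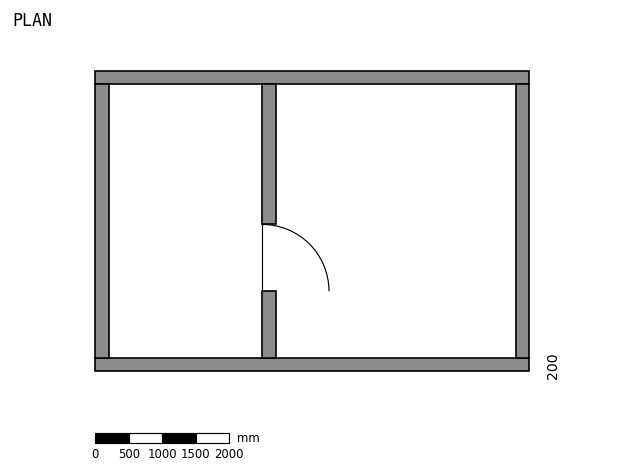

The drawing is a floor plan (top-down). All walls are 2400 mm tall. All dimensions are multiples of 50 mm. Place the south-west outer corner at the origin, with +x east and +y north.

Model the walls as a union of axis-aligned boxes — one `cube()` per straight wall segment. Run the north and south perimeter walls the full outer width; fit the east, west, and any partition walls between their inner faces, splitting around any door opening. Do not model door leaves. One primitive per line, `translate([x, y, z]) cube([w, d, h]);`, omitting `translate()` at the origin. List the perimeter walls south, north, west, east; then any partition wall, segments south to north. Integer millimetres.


cube([6500, 200, 2400]);
translate([0, 4300, 0]) cube([6500, 200, 2400]);
translate([0, 200, 0]) cube([200, 4100, 2400]);
translate([6300, 200, 0]) cube([200, 4100, 2400]);
translate([2500, 200, 0]) cube([200, 1000, 2400]);
translate([2500, 2200, 0]) cube([200, 2100, 2400]);


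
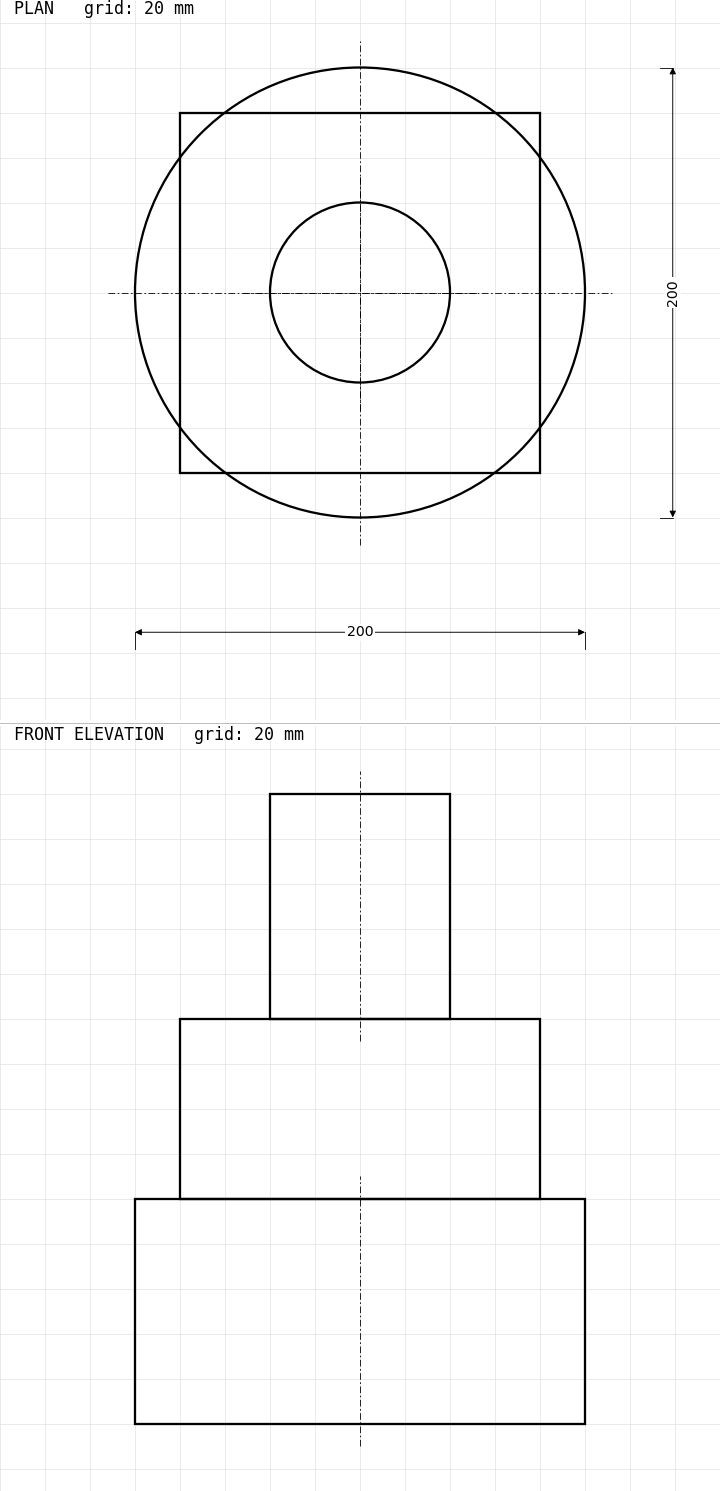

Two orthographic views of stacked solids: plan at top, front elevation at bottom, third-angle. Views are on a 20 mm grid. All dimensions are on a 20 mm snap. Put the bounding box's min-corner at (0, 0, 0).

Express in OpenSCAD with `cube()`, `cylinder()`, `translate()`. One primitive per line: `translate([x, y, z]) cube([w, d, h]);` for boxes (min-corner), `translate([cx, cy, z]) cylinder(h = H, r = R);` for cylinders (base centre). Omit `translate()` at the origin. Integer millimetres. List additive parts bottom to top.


translate([100, 100, 0]) cylinder(h = 100, r = 100);
translate([20, 20, 100]) cube([160, 160, 80]);
translate([100, 100, 180]) cylinder(h = 100, r = 40);
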